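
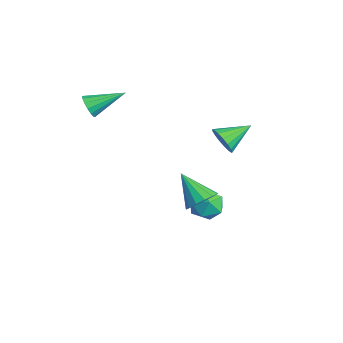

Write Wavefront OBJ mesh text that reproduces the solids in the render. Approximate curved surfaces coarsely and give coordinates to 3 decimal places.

v 0.918 3.132 1.758
v 1.191 3.462 1.155
v 0.662 4.448 2.362
v 0.846 3.428 1.083
v 0.517 3.326 1.167
v 0.28 3.18 1.385
v 0.189 3.022 1.689
v 0.265 2.89 2.009
v 0.491 2.814 2.271
v 0.814 2.81 2.416
v 1.161 2.88 2.41
v 1.452 3.008 2.254
v 1.621 3.164 1.985
v 1.629 3.314 1.664
v 1.474 3.421 1.364
v 1.245 3.082 -2.146
v 2.026 2.818 -1.929
v 0.714 1.902 -1.671
v 1.495 1.638 -1.454
v 1.129 2.28 -1.031
v 1.457 3.01 -1.324
v 1.283 1.71 -2.276
v 1.611 2.44 -2.569
v 2.049 1.971 -2.009
v 1.953 2.323 -1.239
v 0.787 2.397 -2.361
v 0.691 2.749 -1.591
v -1.765 -1.973 3.042
v -1.406 -2.215 3.486
v -1.595 -0.407 3.758
v -1.204 -2.13 3.252
v -1.151 -2.003 2.962
v -1.264 -1.868 2.694
v -1.51 -1.761 2.518
v -1.825 -1.711 2.484
v -2.124 -1.731 2.598
v -2.327 -1.816 2.832
v -2.379 -1.943 3.122
v -2.267 -2.078 3.391
v -2.02 -2.184 3.566
v -1.705 -2.235 3.601
v 3.996 1.464 0.306
v 4.58 1.061 0.606
v 2.984 0.836 1.434
v 4.583 1.407 0.802
v 4.429 1.77 0.865
v 4.159 2.05 0.779
v 3.845 2.173 0.566
v 3.572 2.106 0.284
v 3.413 1.868 0.007
v 3.409 1.521 -0.189
v 3.563 1.159 -0.252
v 3.833 0.878 -0.166
v 4.147 0.755 0.047
v 4.42 0.822 0.329
f 2 1 4
f 2 4 3
f 4 1 5
f 4 5 3
f 5 1 6
f 5 6 3
f 6 1 7
f 6 7 3
f 7 1 8
f 7 8 3
f 8 1 9
f 8 9 3
f 9 1 10
f 9 10 3
f 10 1 11
f 10 11 3
f 11 1 12
f 11 12 3
f 12 1 13
f 12 13 3
f 13 1 14
f 13 14 3
f 14 1 15
f 14 15 3
f 15 1 2
f 15 2 3
f 16 27 21
f 16 21 17
f 16 17 23
f 16 23 26
f 16 26 27
f 17 21 25
f 21 27 20
f 27 26 18
f 26 23 22
f 23 17 24
f 19 25 20
f 19 20 18
f 19 18 22
f 19 22 24
f 19 24 25
f 20 25 21
f 18 20 27
f 22 18 26
f 24 22 23
f 25 24 17
f 29 28 31
f 29 31 30
f 31 28 32
f 31 32 30
f 32 28 33
f 32 33 30
f 33 28 34
f 33 34 30
f 34 28 35
f 34 35 30
f 35 28 36
f 35 36 30
f 36 28 37
f 36 37 30
f 37 28 38
f 37 38 30
f 38 28 39
f 38 39 30
f 39 28 40
f 39 40 30
f 40 28 41
f 40 41 30
f 41 28 29
f 41 29 30
f 43 42 45
f 43 45 44
f 45 42 46
f 45 46 44
f 46 42 47
f 46 47 44
f 47 42 48
f 47 48 44
f 48 42 49
f 48 49 44
f 49 42 50
f 49 50 44
f 50 42 51
f 50 51 44
f 51 42 52
f 51 52 44
f 52 42 53
f 52 53 44
f 53 42 54
f 53 54 44
f 54 42 55
f 54 55 44
f 55 42 43
f 55 43 44



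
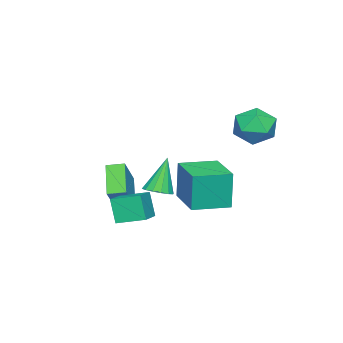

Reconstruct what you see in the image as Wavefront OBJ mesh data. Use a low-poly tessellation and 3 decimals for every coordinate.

v -0.105 -2.545 -3.434
v 1.304 -2.219 -1.939
v -0.422 -1.778 -3.302
v 0.987 -1.452 -1.807
v 0.993 -1.888 -4.613
v 2.402 -1.562 -3.118
v 0.676 -1.121 -4.481
v 2.085 -0.795 -2.986
v -0.59 4.006 1.475
v -0.051 3.573 0.641
v -2.089 3.867 0.579
v -1.55 3.434 -0.255
v -1.659 2.877 0.667
v -0.732 2.963 1.221
v -1.408 4.477 -0.001
v -0.481 4.563 0.553
v -0.556 3.865 -0.271
v -0.712 2.876 0.141
v -1.428 4.564 1.079
v -1.584 3.575 1.491
v -0.131 0.477 -3.786
v -0.205 0.503 -1.848
v -1.368 1.77 -3.851
v -1.441 1.796 -1.912
v 1.421 1.964 -3.748
v 1.348 1.99 -1.809
v 0.185 3.257 -3.812
v 0.111 3.283 -1.874
v 2.571 0.97 -2.392
v 3.162 0.713 -2.147
v 1.909 1.09 -0.668
v 3.211 1.066 -2.152
v 3.088 1.395 -2.222
v 2.827 1.609 -2.338
v 2.497 1.652 -2.467
v 2.187 1.513 -2.577
v 1.98 1.228 -2.637
v 1.931 0.874 -2.631
v 2.054 0.546 -2.561
v 2.315 0.332 -2.446
v 2.645 0.289 -2.316
v 2.955 0.428 -2.207
v 2.715 -0.511 -4.292
v 2.465 -0.902 -3.067
v 2.376 0.743 -3.961
v 2.126 0.352 -2.736
v 4.014 -0.252 -3.944
v 3.764 -0.643 -2.719
v 3.675 1.002 -3.613
v 3.425 0.611 -2.388
f 2 4 1
f 5 2 1
f 1 4 3
f 3 5 1
f 2 8 4
f 6 2 5
f 6 8 2
f 4 8 3
f 7 5 3
f 3 8 7
f 7 6 5
f 8 6 7
f 9 20 14
f 9 14 10
f 9 10 16
f 9 16 19
f 9 19 20
f 10 14 18
f 14 20 13
f 20 19 11
f 19 16 15
f 16 10 17
f 12 18 13
f 12 13 11
f 12 11 15
f 12 15 17
f 12 17 18
f 13 18 14
f 11 13 20
f 15 11 19
f 17 15 16
f 18 17 10
f 22 24 21
f 25 22 21
f 21 24 23
f 23 25 21
f 22 28 24
f 26 22 25
f 26 28 22
f 24 28 23
f 27 25 23
f 23 28 27
f 27 26 25
f 28 26 27
f 30 29 32
f 30 32 31
f 32 29 33
f 32 33 31
f 33 29 34
f 33 34 31
f 34 29 35
f 34 35 31
f 35 29 36
f 35 36 31
f 36 29 37
f 36 37 31
f 37 29 38
f 37 38 31
f 38 29 39
f 38 39 31
f 39 29 40
f 39 40 31
f 40 29 41
f 40 41 31
f 41 29 42
f 41 42 31
f 42 29 30
f 42 30 31
f 44 46 43
f 47 44 43
f 43 46 45
f 45 47 43
f 44 50 46
f 48 44 47
f 48 50 44
f 46 50 45
f 49 47 45
f 45 50 49
f 49 48 47
f 50 48 49



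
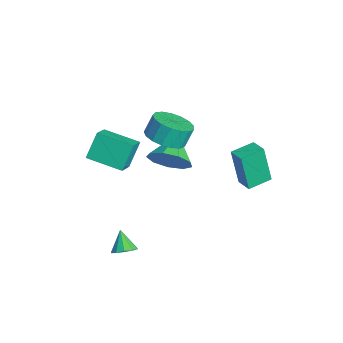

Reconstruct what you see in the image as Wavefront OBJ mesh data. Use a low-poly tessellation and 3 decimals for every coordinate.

v 2.021 3.413 0.372
v 1.697 3.124 2.263
v 1.69 4.54 0.488
v 1.365 4.251 2.378
v 2.815 3.629 0.542
v 2.49 3.34 2.432
v 2.483 4.756 0.657
v 2.159 4.467 2.548
v -0.849 1.045 -0.141
v -0.197 1.307 0.679
v -2.051 1.775 0.581
v -0.183 1.838 0.165
v -0.481 1.998 -0.492
v -0.952 1.712 -0.984
v -1.374 1.114 -1.083
v -1.551 0.484 -0.741
v -1.4 0.116 -0.118
v -0.991 0.183 0.494
v -0.516 0.654 0.808
v 2.894 -1.959 -2.378
v 3.306 -1.686 -2.021
v 2.186 -1.961 -1.562
v 3.106 -1.418 -2.194
v 2.824 -1.356 -2.437
v 2.57 -1.525 -2.658
v 2.439 -1.86 -2.772
v 2.481 -2.232 -2.736
v 2.682 -2.501 -2.562
v 2.963 -2.563 -2.319
v 3.218 -2.394 -2.098
v 3.348 -2.059 -1.984
v -0.082 0.636 2.239
v 0.765 0.276 2.576
v 0.589 0.724 3.498
v -0.258 1.084 3.161
v 0.884 0.692 2.396
v 0.708 1.141 3.318
v 0.781 1.096 2.18
v 0.605 1.544 3.102
v 0.481 1.394 1.978
v 0.305 1.843 2.899
v 0.052 1.518 1.835
v -0.124 1.967 2.757
v -0.408 1.441 1.785
v -0.584 1.889 2.707
v -0.793 1.179 1.839
v -0.969 1.627 2.761
v -1.015 0.792 1.985
v -1.191 1.241 2.906
v -1.024 0.37 2.189
v -1.2 0.818 3.11
v -0.817 0.008 2.404
v -0.993 0.457 3.326
v -0.441 -0.209 2.582
v -0.617 0.239 3.504
v 0.017 -0.233 2.681
v -0.159 0.215 3.603
v 0.452 -0.058 2.679
v 0.276 0.39 3.601
v -2.821 -1.464 0.984
v -1.896 -1.994 1.655
v -1.777 -0.06 0.653
v -0.852 -0.59 1.325
v -2.328 -2.11 -0.205
v -1.403 -2.64 0.467
v -1.284 -0.706 -0.535
v -0.359 -1.236 0.136
f 2 4 1
f 5 2 1
f 1 4 3
f 3 5 1
f 2 8 4
f 6 2 5
f 6 8 2
f 4 8 3
f 7 5 3
f 3 8 7
f 7 6 5
f 8 6 7
f 10 9 12
f 10 12 11
f 12 9 13
f 12 13 11
f 13 9 14
f 13 14 11
f 14 9 15
f 14 15 11
f 15 9 16
f 15 16 11
f 16 9 17
f 16 17 11
f 17 9 18
f 17 18 11
f 18 9 19
f 18 19 11
f 19 9 10
f 19 10 11
f 21 20 23
f 21 23 22
f 23 20 24
f 23 24 22
f 24 20 25
f 24 25 22
f 25 20 26
f 25 26 22
f 26 20 27
f 26 27 22
f 27 20 28
f 27 28 22
f 28 20 29
f 28 29 22
f 29 20 30
f 29 30 22
f 30 20 31
f 30 31 22
f 31 20 21
f 31 21 22
f 33 32 36
f 33 36 34
f 34 36 37
f 34 37 35
f 36 32 38
f 36 38 37
f 37 38 39
f 37 39 35
f 38 32 40
f 38 40 39
f 39 40 41
f 39 41 35
f 40 32 42
f 40 42 41
f 41 42 43
f 41 43 35
f 42 32 44
f 42 44 43
f 43 44 45
f 43 45 35
f 44 32 46
f 44 46 45
f 45 46 47
f 45 47 35
f 46 32 48
f 46 48 47
f 47 48 49
f 47 49 35
f 48 32 50
f 48 50 49
f 49 50 51
f 49 51 35
f 50 32 52
f 50 52 51
f 51 52 53
f 51 53 35
f 52 32 54
f 52 54 53
f 53 54 55
f 53 55 35
f 54 32 56
f 54 56 55
f 55 56 57
f 55 57 35
f 56 32 58
f 56 58 57
f 57 58 59
f 57 59 35
f 58 32 33
f 58 33 59
f 59 33 34
f 59 34 35
f 61 63 60
f 64 61 60
f 60 63 62
f 62 64 60
f 61 67 63
f 65 61 64
f 65 67 61
f 63 67 62
f 66 64 62
f 62 67 66
f 66 65 64
f 67 65 66



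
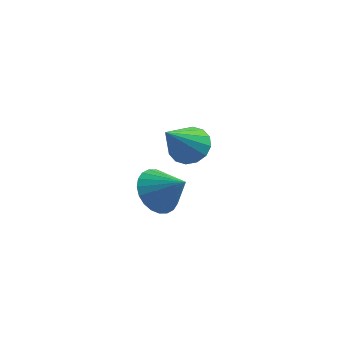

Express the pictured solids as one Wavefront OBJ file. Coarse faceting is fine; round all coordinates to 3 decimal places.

v -3.303 1.794 0.85
v -2.903 2.317 1.434
v -3.877 0.446 2.45
v -3.331 2.472 1.411
v -3.751 2.445 1.237
v -4.051 2.243 0.959
v -4.151 1.922 0.653
v -4.023 1.566 0.399
v -3.702 1.271 0.266
v -3.274 1.116 0.289
v -2.854 1.143 0.463
v -2.554 1.345 0.74
v -2.454 1.667 1.047
v -2.582 2.023 1.301
v -3.37 -2.577 1.576
v -2.908 -3.096 0.885
v -2.31 -2.843 2.484
v -2.766 -2.746 0.823
v -2.717 -2.37 0.875
v -2.767 -2.026 1.034
v -2.909 -1.766 1.276
v -3.12 -1.629 1.563
v -3.37 -1.637 1.853
v -3.62 -1.787 2.1
v -3.832 -2.058 2.267
v -3.973 -2.408 2.33
v -4.022 -2.784 2.277
v -3.972 -3.128 2.118
v -3.831 -3.388 1.876
v -3.619 -3.525 1.589
v -3.369 -3.517 1.3
v -3.119 -3.366 1.052
f 2 1 4
f 2 4 3
f 4 1 5
f 4 5 3
f 5 1 6
f 5 6 3
f 6 1 7
f 6 7 3
f 7 1 8
f 7 8 3
f 8 1 9
f 8 9 3
f 9 1 10
f 9 10 3
f 10 1 11
f 10 11 3
f 11 1 12
f 11 12 3
f 12 1 13
f 12 13 3
f 13 1 14
f 13 14 3
f 14 1 2
f 14 2 3
f 16 15 18
f 16 18 17
f 18 15 19
f 18 19 17
f 19 15 20
f 19 20 17
f 20 15 21
f 20 21 17
f 21 15 22
f 21 22 17
f 22 15 23
f 22 23 17
f 23 15 24
f 23 24 17
f 24 15 25
f 24 25 17
f 25 15 26
f 25 26 17
f 26 15 27
f 26 27 17
f 27 15 28
f 27 28 17
f 28 15 29
f 28 29 17
f 29 15 30
f 29 30 17
f 30 15 31
f 30 31 17
f 31 15 32
f 31 32 17
f 32 15 16
f 32 16 17



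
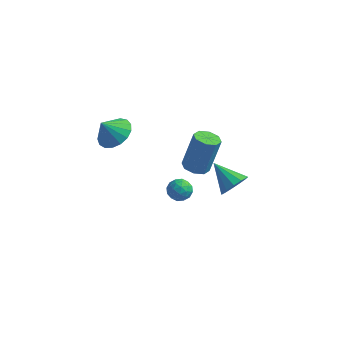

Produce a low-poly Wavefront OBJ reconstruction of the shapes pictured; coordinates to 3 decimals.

v 3.683 0.089 0.755
v 4.187 0.359 1.358
v 2.377 0.631 1.605
v 4.139 0.714 1.057
v 3.946 0.87 0.661
v 3.67 0.779 0.295
v 3.398 0.468 0.075
v 3.217 0.037 0.071
v 3.184 -0.377 0.284
v 3.309 -0.644 0.648
v 3.553 -0.678 1.045
v 3.839 -0.469 1.351
v 4.075 -0.082 1.467
v -2.702 0.276 2.497
v -2.039 -0.472 2.515
v -3.218 -0.156 3.503
v -1.829 -0.127 2.772
v -1.819 0.311 2.965
v -2.011 0.74 3.052
v -2.362 1.064 3.011
v -2.79 1.207 2.853
v -3.198 1.137 2.613
v -3.493 0.87 2.347
v -3.606 0.466 2.115
v -3.513 0.02 1.971
v -3.233 -0.368 1.947
v -2.832 -0.608 2.05
v -2.401 -0.646 2.255
v -0.534 2.909 -2.859
v -0.056 3.143 -3.337
v -0.224 1.817 -3.083
v 0.254 2.051 -3.561
v 0.357 2.172 -2.864
v 0.166 2.846 -2.725
v -0.446 2.114 -3.695
v -0.637 2.788 -3.556
v -0.002 2.651 -3.853
v 0.495 2.687 -3.34
v -0.775 2.273 -3.08
v -0.278 2.309 -2.567
v -0.322 3.122 -3.079
v 0.042 1.838 -3.341
v 0.103 1.909 -2.932
v 0.384 2.047 -3.213
v -0.192 2.948 -2.719
v 0.089 3.085 -3
v 0.332 2.514 -2.722
v -0.369 1.875 -3.42
v -0.088 2.012 -3.701
v -0.664 2.913 -3.207
v -0.383 3.051 -3.488
v -0.612 2.446 -3.698
v -0.009 2.97 -3.663
v 0.173 2.328 -3.794
v -0.238 2.365 -3.873
v -0.351 2.762 -3.792
v 0.282 2.991 -3.361
v 0.465 2.349 -3.493
v 0.525 2.42 -3.083
v 0.413 2.817 -3.001
v 0.314 2.702 -3.664
v -0.745 2.611 -2.927
v -0.562 1.969 -3.059
v -0.693 2.143 -3.419
v -0.805 2.54 -3.337
v -0.453 2.632 -2.626
v -0.271 1.99 -2.757
v 0.071 2.198 -2.628
v -0.042 2.595 -2.547
v -0.594 2.258 -2.756
v 1.925 -0.617 2.255
v 2.287 -0.063 2.028
v 2.677 0.472 3.958
v 2.315 -0.083 4.185
v 1.768 0.047 2.103
v 2.158 0.582 4.032
v 1.341 -0.232 2.266
v 1.731 0.303 4.196
v 1.256 -0.737 2.424
v 1.646 -0.202 4.353
v 1.563 -1.172 2.482
v 1.953 -0.637 4.412
v 2.082 -1.282 2.408
v 2.472 -0.747 4.337
v 2.509 -1.003 2.244
v 2.899 -0.468 4.174
v 2.594 -0.498 2.087
v 2.984 0.037 4.016
f 2 1 4
f 2 4 3
f 4 1 5
f 4 5 3
f 5 1 6
f 5 6 3
f 6 1 7
f 6 7 3
f 7 1 8
f 7 8 3
f 8 1 9
f 8 9 3
f 9 1 10
f 9 10 3
f 10 1 11
f 10 11 3
f 11 1 12
f 11 12 3
f 12 1 13
f 12 13 3
f 13 1 2
f 13 2 3
f 15 14 17
f 15 17 16
f 17 14 18
f 17 18 16
f 18 14 19
f 18 19 16
f 19 14 20
f 19 20 16
f 20 14 21
f 20 21 16
f 21 14 22
f 21 22 16
f 22 14 23
f 22 23 16
f 23 14 24
f 23 24 16
f 24 14 25
f 24 25 16
f 25 14 26
f 25 26 16
f 26 14 27
f 26 27 16
f 27 14 28
f 27 28 16
f 28 14 15
f 28 15 16
f 29 66 45
f 66 40 69
f 45 69 34
f 66 69 45
f 29 45 41
f 45 34 46
f 41 46 30
f 45 46 41
f 29 41 50
f 41 30 51
f 50 51 36
f 41 51 50
f 29 50 62
f 50 36 65
f 62 65 39
f 50 65 62
f 29 62 66
f 62 39 70
f 66 70 40
f 62 70 66
f 30 46 57
f 46 34 60
f 57 60 38
f 46 60 57
f 34 69 47
f 69 40 68
f 47 68 33
f 69 68 47
f 40 70 67
f 70 39 63
f 67 63 31
f 70 63 67
f 39 65 64
f 65 36 52
f 64 52 35
f 65 52 64
f 36 51 56
f 51 30 53
f 56 53 37
f 51 53 56
f 32 58 44
f 58 38 59
f 44 59 33
f 58 59 44
f 32 44 42
f 44 33 43
f 42 43 31
f 44 43 42
f 32 42 49
f 42 31 48
f 49 48 35
f 42 48 49
f 32 49 54
f 49 35 55
f 54 55 37
f 49 55 54
f 32 54 58
f 54 37 61
f 58 61 38
f 54 61 58
f 33 59 47
f 59 38 60
f 47 60 34
f 59 60 47
f 31 43 67
f 43 33 68
f 67 68 40
f 43 68 67
f 35 48 64
f 48 31 63
f 64 63 39
f 48 63 64
f 37 55 56
f 55 35 52
f 56 52 36
f 55 52 56
f 38 61 57
f 61 37 53
f 57 53 30
f 61 53 57
f 72 71 75
f 72 75 73
f 73 75 76
f 73 76 74
f 75 71 77
f 75 77 76
f 76 77 78
f 76 78 74
f 77 71 79
f 77 79 78
f 78 79 80
f 78 80 74
f 79 71 81
f 79 81 80
f 80 81 82
f 80 82 74
f 81 71 83
f 81 83 82
f 82 83 84
f 82 84 74
f 83 71 85
f 83 85 84
f 84 85 86
f 84 86 74
f 85 71 87
f 85 87 86
f 86 87 88
f 86 88 74
f 87 71 72
f 87 72 88
f 88 72 73
f 88 73 74



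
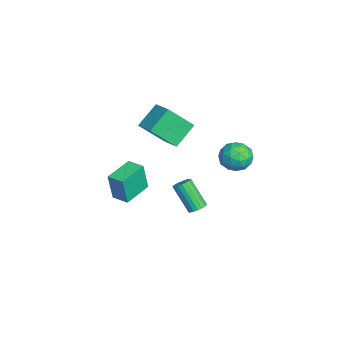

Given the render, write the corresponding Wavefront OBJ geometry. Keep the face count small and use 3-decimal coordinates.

v -4.993 0.597 0.547
v -4.873 -0.896 2.09
v -3.673 1.187 1.015
v -3.552 -0.306 2.558
v -4.108 -0.494 -0.578
v -3.987 -1.987 0.965
v -2.787 0.096 -0.11
v -2.667 -1.397 1.433
v -0.864 1.136 -4.093
v -0.344 1.104 -3.817
v -1.235 0.272 -2.231
v -1.756 0.304 -2.507
v -0.434 1.34 -3.744
v -1.326 0.508 -2.159
v -0.61 1.535 -3.74
v -1.501 0.703 -2.155
v -0.836 1.651 -3.806
v -1.727 0.819 -2.221
v -1.067 1.665 -3.929
v -1.959 0.834 -2.344
v -1.259 1.574 -4.085
v -2.15 0.743 -2.499
v -1.372 1.397 -4.241
v -2.264 0.565 -2.656
v -1.385 1.168 -4.369
v -2.276 0.336 -2.783
v -1.294 0.932 -4.441
v -2.186 0.1 -2.856
v -1.119 0.737 -4.445
v -2.01 -0.095 -2.86
v -0.893 0.621 -4.379
v -1.784 -0.211 -2.794
v -0.661 0.606 -4.256
v -1.553 -0.225 -2.671
v -0.47 0.697 -4.101
v -1.361 -0.134 -2.515
v -0.356 0.875 -3.944
v -1.248 0.043 -2.359
v -2.183 -2.412 -2.53
v -2.101 -2.678 -0.671
v -1.441 -1.631 -2.451
v -1.359 -1.897 -0.592
v -0.841 -3.663 -2.768
v -0.759 -3.929 -0.909
v -0.099 -2.882 -2.689
v -0.017 -3.148 -0.83
v 3.064 3.423 3.005
v 4.017 3.131 2.933
v 2.803 2.289 4.127
v 3.756 1.997 4.055
v 3.534 2.885 4.455
v 3.696 3.586 3.762
v 3.124 1.834 3.298
v 3.286 2.535 2.605
v 4.054 2.149 3.113
v 4.307 2.799 3.829
v 2.513 2.621 3.231
v 2.766 3.271 3.947
v 3.563 3.376 2.87
v 3.257 2.044 4.19
v 3.126 2.566 4.425
v 3.686 2.394 4.382
v 3.375 3.644 3.358
v 3.935 3.472 3.315
v 3.651 3.328 4.21
v 2.885 1.948 3.745
v 3.445 1.776 3.702
v 3.134 3.026 2.678
v 3.694 2.854 2.635
v 3.169 2.092 2.85
v 4.145 2.628 2.934
v 3.992 1.962 3.594
v 3.621 1.866 3.149
v 3.715 2.277 2.741
v 4.294 3.01 3.354
v 4.141 2.343 4.014
v 4.011 2.865 4.249
v 4.105 3.277 3.842
v 4.316 2.433 3.461
v 2.679 3.077 3.046
v 2.526 2.41 3.706
v 2.715 2.143 3.218
v 2.809 2.555 2.811
v 2.828 3.458 3.466
v 2.675 2.792 4.126
v 3.105 3.143 4.319
v 3.199 3.554 3.911
v 2.504 2.987 3.599
f 2 4 1
f 5 2 1
f 1 4 3
f 3 5 1
f 2 8 4
f 6 2 5
f 6 8 2
f 4 8 3
f 7 5 3
f 3 8 7
f 7 6 5
f 8 6 7
f 10 9 13
f 10 13 11
f 11 13 14
f 11 14 12
f 13 9 15
f 13 15 14
f 14 15 16
f 14 16 12
f 15 9 17
f 15 17 16
f 16 17 18
f 16 18 12
f 17 9 19
f 17 19 18
f 18 19 20
f 18 20 12
f 19 9 21
f 19 21 20
f 20 21 22
f 20 22 12
f 21 9 23
f 21 23 22
f 22 23 24
f 22 24 12
f 23 9 25
f 23 25 24
f 24 25 26
f 24 26 12
f 25 9 27
f 25 27 26
f 26 27 28
f 26 28 12
f 27 9 29
f 27 29 28
f 28 29 30
f 28 30 12
f 29 9 31
f 29 31 30
f 30 31 32
f 30 32 12
f 31 9 33
f 31 33 32
f 32 33 34
f 32 34 12
f 33 9 35
f 33 35 34
f 34 35 36
f 34 36 12
f 35 9 37
f 35 37 36
f 36 37 38
f 36 38 12
f 37 9 10
f 37 10 38
f 38 10 11
f 38 11 12
f 40 42 39
f 43 40 39
f 39 42 41
f 41 43 39
f 40 46 42
f 44 40 43
f 44 46 40
f 42 46 41
f 45 43 41
f 41 46 45
f 45 44 43
f 46 44 45
f 47 84 63
f 84 58 87
f 63 87 52
f 84 87 63
f 47 63 59
f 63 52 64
f 59 64 48
f 63 64 59
f 47 59 68
f 59 48 69
f 68 69 54
f 59 69 68
f 47 68 80
f 68 54 83
f 80 83 57
f 68 83 80
f 47 80 84
f 80 57 88
f 84 88 58
f 80 88 84
f 48 64 75
f 64 52 78
f 75 78 56
f 64 78 75
f 52 87 65
f 87 58 86
f 65 86 51
f 87 86 65
f 58 88 85
f 88 57 81
f 85 81 49
f 88 81 85
f 57 83 82
f 83 54 70
f 82 70 53
f 83 70 82
f 54 69 74
f 69 48 71
f 74 71 55
f 69 71 74
f 50 76 62
f 76 56 77
f 62 77 51
f 76 77 62
f 50 62 60
f 62 51 61
f 60 61 49
f 62 61 60
f 50 60 67
f 60 49 66
f 67 66 53
f 60 66 67
f 50 67 72
f 67 53 73
f 72 73 55
f 67 73 72
f 50 72 76
f 72 55 79
f 76 79 56
f 72 79 76
f 51 77 65
f 77 56 78
f 65 78 52
f 77 78 65
f 49 61 85
f 61 51 86
f 85 86 58
f 61 86 85
f 53 66 82
f 66 49 81
f 82 81 57
f 66 81 82
f 55 73 74
f 73 53 70
f 74 70 54
f 73 70 74
f 56 79 75
f 79 55 71
f 75 71 48
f 79 71 75



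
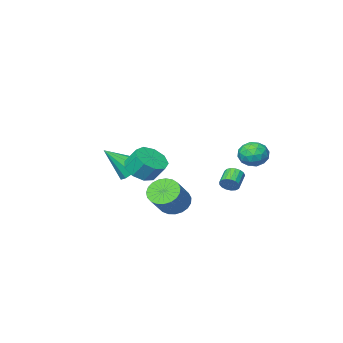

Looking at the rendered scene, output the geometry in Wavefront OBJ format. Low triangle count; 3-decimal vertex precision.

v 1.568 -3.097 -2.84
v 2.022 -3.636 -3.535
v 2.952 -3.863 -1.34
v 2.297 -3.09 -3.509
v 2.294 -2.547 -3.228
v 2.013 -2.213 -2.799
v 1.562 -2.217 -2.385
v 1.114 -2.557 -2.145
v 0.839 -3.103 -2.17
v 0.842 -3.647 -2.451
v 1.123 -3.98 -2.881
v 1.574 -3.976 -3.295
v -2.065 1.419 -3.358
v -1.759 1.475 -2.845
v -2.51 0.858 -2.329
v -2.815 0.801 -2.842
v -1.94 1.698 -2.841
v -2.691 1.081 -2.326
v -2.15 1.857 -2.957
v -2.9 1.239 -2.441
v -2.34 1.915 -3.164
v -3.091 1.298 -2.648
v -2.467 1.86 -3.415
v -3.218 1.243 -2.9
v -2.502 1.703 -3.654
v -3.253 1.086 -3.138
v -2.437 1.482 -3.824
v -3.187 0.864 -3.309
v -2.286 1.246 -3.888
v -3.037 0.628 -3.372
v -2.085 1.049 -3.83
v -2.836 0.432 -3.315
v -1.879 0.937 -3.664
v -2.63 0.32 -3.149
v -1.716 0.936 -3.428
v -2.466 0.318 -2.913
v -1.632 1.045 -3.176
v -2.383 0.427 -2.66
v -1.648 1.24 -2.965
v -2.398 0.622 -2.45
v -3.327 2.748 -0.828
v -2.524 2.28 -1.008
v -4.136 1.5 -1.192
v -3.333 1.032 -1.372
v -3.552 1.273 -0.483
v -3.052 2.044 -0.258
v -3.608 1.736 -1.942
v -3.108 2.507 -1.717
v -2.698 1.654 -1.696
v -2.663 1.368 -0.795
v -3.997 2.412 -1.405
v -3.962 2.126 -0.504
v -2.854 2.623 -0.886
v -3.806 1.157 -1.314
v -3.934 1.298 -0.792
v -3.462 1.023 -0.898
v -3.164 2.485 -0.445
v -2.693 2.21 -0.551
v -3.297 1.618 -0.243
v -3.967 1.57 -1.649
v -3.496 1.295 -1.755
v -3.198 2.757 -1.302
v -2.726 2.482 -1.408
v -3.363 2.162 -1.957
v -2.485 1.981 -1.396
v -2.961 1.247 -1.61
v -3.122 1.661 -1.945
v -2.828 2.114 -1.813
v -2.464 1.812 -0.866
v -2.94 1.079 -1.08
v -3.068 1.221 -0.558
v -2.774 1.674 -0.426
v -2.567 1.445 -1.271
v -3.72 2.701 -1.12
v -4.196 1.968 -1.334
v -3.886 2.106 -1.774
v -3.592 2.559 -1.642
v -3.699 2.533 -0.59
v -4.175 1.799 -0.804
v -3.832 1.666 -0.387
v -3.538 2.119 -0.255
v -4.093 2.335 -0.929
v 4.138 2.158 -0.776
v 4.793 1.627 -0.201
v 4.476 2.292 0.772
v 3.822 2.822 0.196
v 5.113 2.183 -0.477
v 4.796 2.847 0.496
v 4.977 2.727 -0.892
v 4.661 3.391 0.081
v 4.449 3.004 -1.254
v 4.132 3.669 -0.281
v 3.775 2.886 -1.392
v 3.459 3.55 -0.419
v 3.271 2.427 -1.242
v 2.955 3.091 -0.269
v 3.173 1.842 -0.874
v 2.857 2.506 0.099
v 3.527 1.405 -0.461
v 3.21 2.069 0.512
v 4.166 1.32 -0.195
v 3.85 1.985 0.778
v 1.406 1.201 -4.01
v 2.137 1.133 -4.659
v 3.325 1.89 -3.4
v 2.594 1.959 -2.75
v 1.986 1.503 -4.739
v 3.175 2.26 -3.48
v 1.735 1.821 -4.693
v 2.924 2.578 -3.434
v 1.427 2.032 -4.53
v 2.616 2.789 -3.27
v 1.116 2.099 -4.276
v 2.304 2.856 -3.016
v 0.854 2.011 -3.976
v 2.043 2.768 -2.717
v 0.688 1.783 -3.682
v 1.877 2.54 -2.423
v 0.646 1.454 -3.444
v 1.835 2.211 -2.185
v 0.735 1.082 -3.305
v 1.924 1.839 -2.046
v 0.94 0.73 -3.287
v 2.129 1.488 -2.028
v 1.226 0.46 -3.394
v 2.415 1.217 -2.135
v 1.543 0.318 -3.608
v 2.731 1.075 -2.349
v 1.836 0.329 -3.891
v 3.024 1.086 -2.632
v 2.054 0.49 -4.194
v 3.243 1.248 -2.935
v 2.161 0.775 -4.466
v 3.35 1.532 -3.207
f 2 1 4
f 2 4 3
f 4 1 5
f 4 5 3
f 5 1 6
f 5 6 3
f 6 1 7
f 6 7 3
f 7 1 8
f 7 8 3
f 8 1 9
f 8 9 3
f 9 1 10
f 9 10 3
f 10 1 11
f 10 11 3
f 11 1 12
f 11 12 3
f 12 1 2
f 12 2 3
f 14 13 17
f 14 17 15
f 15 17 18
f 15 18 16
f 17 13 19
f 17 19 18
f 18 19 20
f 18 20 16
f 19 13 21
f 19 21 20
f 20 21 22
f 20 22 16
f 21 13 23
f 21 23 22
f 22 23 24
f 22 24 16
f 23 13 25
f 23 25 24
f 24 25 26
f 24 26 16
f 25 13 27
f 25 27 26
f 26 27 28
f 26 28 16
f 27 13 29
f 27 29 28
f 28 29 30
f 28 30 16
f 29 13 31
f 29 31 30
f 30 31 32
f 30 32 16
f 31 13 33
f 31 33 32
f 32 33 34
f 32 34 16
f 33 13 35
f 33 35 34
f 34 35 36
f 34 36 16
f 35 13 37
f 35 37 36
f 36 37 38
f 36 38 16
f 37 13 39
f 37 39 38
f 38 39 40
f 38 40 16
f 39 13 14
f 39 14 40
f 40 14 15
f 40 15 16
f 41 78 57
f 78 52 81
f 57 81 46
f 78 81 57
f 41 57 53
f 57 46 58
f 53 58 42
f 57 58 53
f 41 53 62
f 53 42 63
f 62 63 48
f 53 63 62
f 41 62 74
f 62 48 77
f 74 77 51
f 62 77 74
f 41 74 78
f 74 51 82
f 78 82 52
f 74 82 78
f 42 58 69
f 58 46 72
f 69 72 50
f 58 72 69
f 46 81 59
f 81 52 80
f 59 80 45
f 81 80 59
f 52 82 79
f 82 51 75
f 79 75 43
f 82 75 79
f 51 77 76
f 77 48 64
f 76 64 47
f 77 64 76
f 48 63 68
f 63 42 65
f 68 65 49
f 63 65 68
f 44 70 56
f 70 50 71
f 56 71 45
f 70 71 56
f 44 56 54
f 56 45 55
f 54 55 43
f 56 55 54
f 44 54 61
f 54 43 60
f 61 60 47
f 54 60 61
f 44 61 66
f 61 47 67
f 66 67 49
f 61 67 66
f 44 66 70
f 66 49 73
f 70 73 50
f 66 73 70
f 45 71 59
f 71 50 72
f 59 72 46
f 71 72 59
f 43 55 79
f 55 45 80
f 79 80 52
f 55 80 79
f 47 60 76
f 60 43 75
f 76 75 51
f 60 75 76
f 49 67 68
f 67 47 64
f 68 64 48
f 67 64 68
f 50 73 69
f 73 49 65
f 69 65 42
f 73 65 69
f 84 83 87
f 84 87 85
f 85 87 88
f 85 88 86
f 87 83 89
f 87 89 88
f 88 89 90
f 88 90 86
f 89 83 91
f 89 91 90
f 90 91 92
f 90 92 86
f 91 83 93
f 91 93 92
f 92 93 94
f 92 94 86
f 93 83 95
f 93 95 94
f 94 95 96
f 94 96 86
f 95 83 97
f 95 97 96
f 96 97 98
f 96 98 86
f 97 83 99
f 97 99 98
f 98 99 100
f 98 100 86
f 99 83 101
f 99 101 100
f 100 101 102
f 100 102 86
f 101 83 84
f 101 84 102
f 102 84 85
f 102 85 86
f 104 103 107
f 104 107 105
f 105 107 108
f 105 108 106
f 107 103 109
f 107 109 108
f 108 109 110
f 108 110 106
f 109 103 111
f 109 111 110
f 110 111 112
f 110 112 106
f 111 103 113
f 111 113 112
f 112 113 114
f 112 114 106
f 113 103 115
f 113 115 114
f 114 115 116
f 114 116 106
f 115 103 117
f 115 117 116
f 116 117 118
f 116 118 106
f 117 103 119
f 117 119 118
f 118 119 120
f 118 120 106
f 119 103 121
f 119 121 120
f 120 121 122
f 120 122 106
f 121 103 123
f 121 123 122
f 122 123 124
f 122 124 106
f 123 103 125
f 123 125 124
f 124 125 126
f 124 126 106
f 125 103 127
f 125 127 126
f 126 127 128
f 126 128 106
f 127 103 129
f 127 129 128
f 128 129 130
f 128 130 106
f 129 103 131
f 129 131 130
f 130 131 132
f 130 132 106
f 131 103 133
f 131 133 132
f 132 133 134
f 132 134 106
f 133 103 104
f 133 104 134
f 134 104 105
f 134 105 106



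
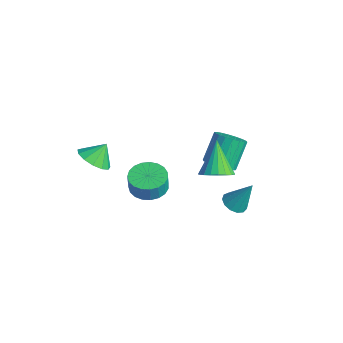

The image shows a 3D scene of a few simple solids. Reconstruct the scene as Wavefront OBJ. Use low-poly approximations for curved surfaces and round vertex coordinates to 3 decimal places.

v 0.805 0.928 -0.909
v 1.209 0.309 -0.314
v -0.385 1.652 0.649
v 1.446 0.623 -0.278
v 1.572 0.99 -0.352
v 1.565 1.346 -0.523
v 1.427 1.63 -0.76
v 1.182 1.793 -1.023
v 0.871 1.806 -1.266
v 0.549 1.668 -1.448
v 0.271 1.402 -1.537
v 0.085 1.053 -1.517
v 0.024 0.684 -1.392
v 0.098 0.356 -1.184
v 0.294 0.128 -0.928
v 0.579 0.038 -0.669
v 0.902 0.102 -0.452
v -1.189 -1.929 -2.165
v -0.506 -2.701 -2.306
v -0.409 -2.803 -1.276
v -1.091 -2.031 -1.135
v -0.249 -2.354 -2.296
v -0.151 -2.456 -1.266
v -0.153 -1.933 -2.263
v -0.056 -2.036 -1.233
v -0.237 -1.512 -2.214
v -0.14 -1.614 -1.183
v -0.485 -1.163 -2.156
v -0.388 -1.265 -1.125
v -0.855 -0.946 -2.099
v -0.758 -1.048 -1.069
v -1.283 -0.899 -2.054
v -1.186 -1.001 -1.024
v -1.694 -1.03 -2.028
v -1.597 -1.133 -0.998
v -2.018 -1.317 -2.026
v -1.921 -1.419 -0.996
v -2.198 -1.709 -2.048
v -2.101 -1.812 -1.018
v -2.204 -2.14 -2.09
v -2.107 -2.242 -1.06
v -2.034 -2.534 -2.145
v -1.937 -2.636 -1.115
v -1.718 -2.823 -2.204
v -1.621 -2.925 -1.173
v -1.311 -2.958 -2.256
v -1.214 -3.06 -1.225
v -0.882 -2.915 -2.292
v -0.785 -3.017 -1.262
v -3.634 -3.767 -0.998
v -3.119 -3.097 -1.569
v -3.626 -2.993 -0.082
v -3.677 -2.989 -1.656
v -4.221 -3.128 -1.534
v -4.578 -3.47 -1.242
v -4.636 -3.907 -0.873
v -4.376 -4.299 -0.543
v -3.879 -4.522 -0.358
v -3.305 -4.506 -0.376
v -2.835 -4.255 -0.592
v -2.619 -3.85 -0.937
v -2.724 -3.418 -1.301
v 1.252 1.77 -3.41
v 1.717 2.222 -3.765
v 1.808 2.47 -1.79
v 1.356 2.428 -3.731
v 0.962 2.425 -3.594
v 0.66 2.214 -3.399
v 0.546 1.861 -3.207
v 0.656 1.48 -3.08
v 0.956 1.19 -3.057
v 1.349 1.085 -3.147
v 1.712 1.197 -3.319
v 1.928 1.49 -3.521
v 1.931 1.873 -3.687
v -1.18 2.351 -2.551
v -0.504 2.021 -2.022
v -1.084 3.078 -0.62
v -1.76 3.409 -1.149
v -0.331 2.348 -2.197
v -0.911 3.405 -0.795
v -0.326 2.676 -2.442
v -0.906 3.733 -1.04
v -0.49 2.939 -2.709
v -1.071 3.997 -1.307
v -0.791 3.086 -2.944
v -1.371 4.144 -1.542
v -1.169 3.088 -3.102
v -1.749 4.145 -1.7
v -1.549 2.944 -3.151
v -2.129 4.001 -1.748
v -1.856 2.682 -3.08
v -2.436 3.739 -1.678
v -2.029 2.355 -2.905
v -2.609 3.412 -1.503
v -2.034 2.027 -2.66
v -2.614 3.084 -1.258
v -1.869 1.763 -2.393
v -2.45 2.821 -0.991
v -1.569 1.616 -2.158
v -2.149 2.674 -0.756
v -1.191 1.615 -2
v -1.771 2.672 -0.598
v -0.811 1.759 -1.952
v -1.391 2.816 -0.549
f 2 1 4
f 2 4 3
f 4 1 5
f 4 5 3
f 5 1 6
f 5 6 3
f 6 1 7
f 6 7 3
f 7 1 8
f 7 8 3
f 8 1 9
f 8 9 3
f 9 1 10
f 9 10 3
f 10 1 11
f 10 11 3
f 11 1 12
f 11 12 3
f 12 1 13
f 12 13 3
f 13 1 14
f 13 14 3
f 14 1 15
f 14 15 3
f 15 1 16
f 15 16 3
f 16 1 17
f 16 17 3
f 17 1 2
f 17 2 3
f 19 18 22
f 19 22 20
f 20 22 23
f 20 23 21
f 22 18 24
f 22 24 23
f 23 24 25
f 23 25 21
f 24 18 26
f 24 26 25
f 25 26 27
f 25 27 21
f 26 18 28
f 26 28 27
f 27 28 29
f 27 29 21
f 28 18 30
f 28 30 29
f 29 30 31
f 29 31 21
f 30 18 32
f 30 32 31
f 31 32 33
f 31 33 21
f 32 18 34
f 32 34 33
f 33 34 35
f 33 35 21
f 34 18 36
f 34 36 35
f 35 36 37
f 35 37 21
f 36 18 38
f 36 38 37
f 37 38 39
f 37 39 21
f 38 18 40
f 38 40 39
f 39 40 41
f 39 41 21
f 40 18 42
f 40 42 41
f 41 42 43
f 41 43 21
f 42 18 44
f 42 44 43
f 43 44 45
f 43 45 21
f 44 18 46
f 44 46 45
f 45 46 47
f 45 47 21
f 46 18 48
f 46 48 47
f 47 48 49
f 47 49 21
f 48 18 19
f 48 19 49
f 49 19 20
f 49 20 21
f 51 50 53
f 51 53 52
f 53 50 54
f 53 54 52
f 54 50 55
f 54 55 52
f 55 50 56
f 55 56 52
f 56 50 57
f 56 57 52
f 57 50 58
f 57 58 52
f 58 50 59
f 58 59 52
f 59 50 60
f 59 60 52
f 60 50 61
f 60 61 52
f 61 50 62
f 61 62 52
f 62 50 51
f 62 51 52
f 64 63 66
f 64 66 65
f 66 63 67
f 66 67 65
f 67 63 68
f 67 68 65
f 68 63 69
f 68 69 65
f 69 63 70
f 69 70 65
f 70 63 71
f 70 71 65
f 71 63 72
f 71 72 65
f 72 63 73
f 72 73 65
f 73 63 74
f 73 74 65
f 74 63 75
f 74 75 65
f 75 63 64
f 75 64 65
f 77 76 80
f 77 80 78
f 78 80 81
f 78 81 79
f 80 76 82
f 80 82 81
f 81 82 83
f 81 83 79
f 82 76 84
f 82 84 83
f 83 84 85
f 83 85 79
f 84 76 86
f 84 86 85
f 85 86 87
f 85 87 79
f 86 76 88
f 86 88 87
f 87 88 89
f 87 89 79
f 88 76 90
f 88 90 89
f 89 90 91
f 89 91 79
f 90 76 92
f 90 92 91
f 91 92 93
f 91 93 79
f 92 76 94
f 92 94 93
f 93 94 95
f 93 95 79
f 94 76 96
f 94 96 95
f 95 96 97
f 95 97 79
f 96 76 98
f 96 98 97
f 97 98 99
f 97 99 79
f 98 76 100
f 98 100 99
f 99 100 101
f 99 101 79
f 100 76 102
f 100 102 101
f 101 102 103
f 101 103 79
f 102 76 104
f 102 104 103
f 103 104 105
f 103 105 79
f 104 76 77
f 104 77 105
f 105 77 78
f 105 78 79



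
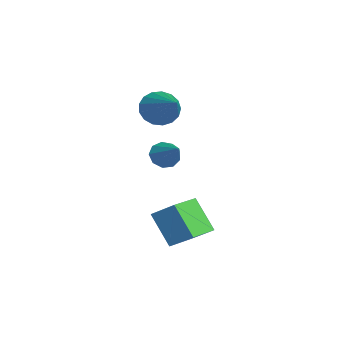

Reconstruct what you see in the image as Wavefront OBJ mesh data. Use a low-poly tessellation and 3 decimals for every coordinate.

v 0.924 1.121 -0.091
v 1.489 1.847 0.6
v 0.061 1.953 -0.258
v 0.626 2.678 0.432
v 1.674 1.662 -1.272
v 2.239 2.387 -0.582
v 0.811 2.493 -1.44
v 1.376 3.219 -0.749
v -3.128 1.894 3.115
v -2.727 1.595 2.516
v -1.312 2.266 4.145
v -2.754 1.958 2.433
v -2.867 2.306 2.507
v -3.039 2.56 2.719
v -3.232 2.662 3.022
v -3.401 2.587 3.347
v -3.507 2.354 3.618
v -3.526 2.015 3.775
v -3.454 1.649 3.78
v -3.308 1.339 3.633
v -3.119 1.156 3.367
v -2.933 1.142 3.044
v -2.792 1.301 2.737
v -2.313 1.976 1.161
v -1.941 1.848 0.707
v -1.187 2.344 1.979
v -2.056 2.242 0.688
v -2.291 2.511 0.89
v -2.536 2.53 1.219
v -2.677 2.289 1.52
v -2.647 1.902 1.654
v -2.461 1.55 1.556
v -2.206 1.396 1.274
v -2 1.514 0.939
f 2 4 1
f 5 2 1
f 1 4 3
f 3 5 1
f 2 8 4
f 6 2 5
f 6 8 2
f 4 8 3
f 7 5 3
f 3 8 7
f 7 6 5
f 8 6 7
f 10 9 12
f 10 12 11
f 12 9 13
f 12 13 11
f 13 9 14
f 13 14 11
f 14 9 15
f 14 15 11
f 15 9 16
f 15 16 11
f 16 9 17
f 16 17 11
f 17 9 18
f 17 18 11
f 18 9 19
f 18 19 11
f 19 9 20
f 19 20 11
f 20 9 21
f 20 21 11
f 21 9 22
f 21 22 11
f 22 9 23
f 22 23 11
f 23 9 10
f 23 10 11
f 25 24 27
f 25 27 26
f 27 24 28
f 27 28 26
f 28 24 29
f 28 29 26
f 29 24 30
f 29 30 26
f 30 24 31
f 30 31 26
f 31 24 32
f 31 32 26
f 32 24 33
f 32 33 26
f 33 24 34
f 33 34 26
f 34 24 25
f 34 25 26



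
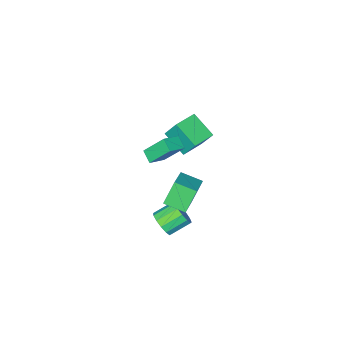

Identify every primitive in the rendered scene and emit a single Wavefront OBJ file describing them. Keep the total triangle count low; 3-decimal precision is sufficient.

v -1.257 -0.943 1.272
v -1.494 -0.015 2.843
v -1.571 0.701 0.253
v -1.808 1.63 1.824
v 0.348 -0.61 1.316
v 0.111 0.319 2.887
v 0.034 1.035 0.297
v -0.203 1.963 1.868
v 2.596 2.712 2.678
v 2.5 1.89 3.164
v 1.808 3.77 4.312
v 1.712 2.948 4.798
v 3.748 2.852 3.142
v 3.652 2.03 3.628
v 2.96 3.91 4.776
v 2.864 3.088 5.262
v 2.62 2.446 -4.368
v 3.121 2.589 -3.55
v 1.761 2.916 -2.774
v 1.26 2.774 -3.592
v 3.095 3.073 -3.8
v 1.735 3.401 -3.025
v 2.918 3.359 -4.231
v 1.558 3.687 -3.456
v 2.646 3.355 -4.706
v 1.286 3.683 -3.93
v 2.367 3.062 -5.073
v 1.006 3.39 -4.297
v 2.167 2.574 -5.216
v 0.807 2.902 -4.44
v 2.112 2.045 -5.09
v 0.751 2.373 -4.314
v 2.218 1.643 -4.735
v 0.857 1.971 -3.959
v 2.451 1.497 -4.263
v 1.091 1.824 -3.487
v 2.739 1.651 -3.824
v 1.378 1.979 -3.049
v 2.988 2.058 -3.559
v 1.628 2.386 -2.783
v 1.498 1.661 -2.399
v 0.583 1.552 -0.806
v 0.634 2.841 -2.814
v -0.281 2.732 -1.222
v 2.841 2.948 -1.538
v 1.926 2.839 0.054
v 1.977 4.128 -1.954
v 1.062 4.019 -0.361
f 2 4 1
f 5 2 1
f 1 4 3
f 3 5 1
f 2 8 4
f 6 2 5
f 6 8 2
f 4 8 3
f 7 5 3
f 3 8 7
f 7 6 5
f 8 6 7
f 10 12 9
f 13 10 9
f 9 12 11
f 11 13 9
f 10 16 12
f 14 10 13
f 14 16 10
f 12 16 11
f 15 13 11
f 11 16 15
f 15 14 13
f 16 14 15
f 18 17 21
f 18 21 19
f 19 21 22
f 19 22 20
f 21 17 23
f 21 23 22
f 22 23 24
f 22 24 20
f 23 17 25
f 23 25 24
f 24 25 26
f 24 26 20
f 25 17 27
f 25 27 26
f 26 27 28
f 26 28 20
f 27 17 29
f 27 29 28
f 28 29 30
f 28 30 20
f 29 17 31
f 29 31 30
f 30 31 32
f 30 32 20
f 31 17 33
f 31 33 32
f 32 33 34
f 32 34 20
f 33 17 35
f 33 35 34
f 34 35 36
f 34 36 20
f 35 17 37
f 35 37 36
f 36 37 38
f 36 38 20
f 37 17 39
f 37 39 38
f 38 39 40
f 38 40 20
f 39 17 18
f 39 18 40
f 40 18 19
f 40 19 20
f 42 44 41
f 45 42 41
f 41 44 43
f 43 45 41
f 42 48 44
f 46 42 45
f 46 48 42
f 44 48 43
f 47 45 43
f 43 48 47
f 47 46 45
f 48 46 47



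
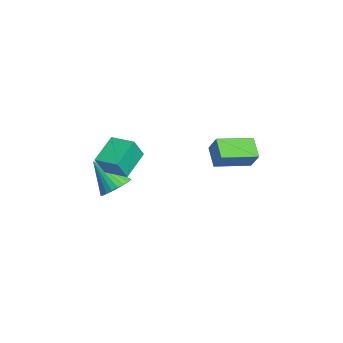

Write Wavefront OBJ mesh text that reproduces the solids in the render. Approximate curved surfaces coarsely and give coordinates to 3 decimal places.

v -1.583 -1.746 1.076
v -0.794 -1.753 1.487
v -2.377 -2.734 2.584
v -0.931 -1.458 1.609
v -1.167 -1.206 1.649
v -1.467 -1.037 1.602
v -1.784 -0.976 1.475
v -2.071 -1.032 1.288
v -2.283 -1.196 1.068
v -2.389 -1.444 0.849
v -2.372 -1.738 0.665
v -2.236 -2.034 0.544
v -1.999 -2.285 0.503
v -1.7 -2.454 0.55
v -1.382 -2.515 0.677
v -1.095 -2.459 0.865
v -0.883 -2.295 1.085
v -0.777 -2.047 1.303
v -0.452 -2.446 2.825
v -1.521 -1.49 3.719
v 0.457 -1.492 2.891
v -0.612 -0.535 3.785
v 0.012 -2.965 3.935
v -1.057 -2.008 4.829
v 0.921 -2.01 4.001
v -0.148 -1.054 4.895
v -1.966 2.856 3.202
v -1.278 3.091 4.156
v -2.253 4.757 2.94
v -1.565 4.992 3.895
v -0.935 2.908 2.445
v -0.247 3.143 3.4
v -1.222 4.809 2.184
v -0.534 5.044 3.138
f 2 1 4
f 2 4 3
f 4 1 5
f 4 5 3
f 5 1 6
f 5 6 3
f 6 1 7
f 6 7 3
f 7 1 8
f 7 8 3
f 8 1 9
f 8 9 3
f 9 1 10
f 9 10 3
f 10 1 11
f 10 11 3
f 11 1 12
f 11 12 3
f 12 1 13
f 12 13 3
f 13 1 14
f 13 14 3
f 14 1 15
f 14 15 3
f 15 1 16
f 15 16 3
f 16 1 17
f 16 17 3
f 17 1 18
f 17 18 3
f 18 1 2
f 18 2 3
f 20 22 19
f 23 20 19
f 19 22 21
f 21 23 19
f 20 26 22
f 24 20 23
f 24 26 20
f 22 26 21
f 25 23 21
f 21 26 25
f 25 24 23
f 26 24 25
f 28 30 27
f 31 28 27
f 27 30 29
f 29 31 27
f 28 34 30
f 32 28 31
f 32 34 28
f 30 34 29
f 33 31 29
f 29 34 33
f 33 32 31
f 34 32 33



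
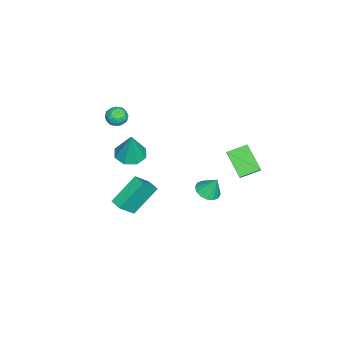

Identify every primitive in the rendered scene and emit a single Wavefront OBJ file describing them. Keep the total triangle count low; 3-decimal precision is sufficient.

v -3.891 -3.851 -3.093
v -2.907 -3.954 -3.341
v -3.349 -3.609 -1.047
v -3.145 -3.211 -3.366
v -3.82 -2.843 -3.231
v -4.537 -3.066 -3.015
v -4.875 -3.748 -2.844
v -4.636 -4.491 -2.82
v -3.961 -4.859 -2.955
v -3.245 -4.637 -3.171
v -2.122 1.45 -3.858
v -1.539 1.956 -4.134
v -2.058 2.03 -2.662
v -1.904 2.157 -4.212
v -2.328 2.168 -4.195
v -2.697 1.987 -4.088
v -2.911 1.662 -3.919
v -2.914 1.28 -3.733
v -2.704 0.944 -3.581
v -2.339 0.743 -3.503
v -1.915 0.732 -3.52
v -1.546 0.913 -3.627
v -1.332 1.238 -3.796
v -1.329 1.62 -3.982
v -1.548 -3.28 1.879
v -1.031 -3.779 1.782
v -2.189 -4.061 2.478
v -1.672 -4.56 2.381
v -1.55 -3.991 2.814
v -1.154 -3.508 2.444
v -2.066 -4.332 1.816
v -1.67 -3.849 1.446
v -1.351 -4.429 1.743
v -1.032 -4.218 2.36
v -2.188 -3.622 1.9
v -1.869 -3.411 2.517
v -1.233 -3.461 1.778
v -1.987 -4.379 2.482
v -1.915 -4.044 2.736
v -1.611 -4.338 2.679
v -1.306 -3.302 2.167
v -1.002 -3.595 2.11
v -1.307 -3.719 2.717
v -2.218 -4.245 2.15
v -1.914 -4.538 2.093
v -1.609 -3.502 1.581
v -1.305 -3.796 1.524
v -1.913 -4.121 1.543
v -1.117 -4.136 1.698
v -1.494 -4.595 2.05
v -1.725 -4.461 1.718
v -1.493 -4.178 1.501
v -0.93 -4.012 2.061
v -1.306 -4.471 2.412
v -1.235 -4.137 2.667
v -1.002 -3.853 2.45
v -1.118 -4.395 2.038
v -1.914 -3.369 1.848
v -2.29 -3.828 2.199
v -2.218 -3.987 1.81
v -1.985 -3.703 1.593
v -1.726 -3.245 2.21
v -2.103 -3.704 2.562
v -1.727 -3.662 2.759
v -1.495 -3.379 2.542
v -2.102 -3.445 2.222
v 3.3 -2.706 -1.202
v 2.126 -1.669 0.286
v 2.475 -2.115 -2.265
v 1.301 -1.078 -0.778
v 3.799 -2.082 -1.242
v 2.625 -1.045 0.245
v 2.974 -1.491 -2.306
v 1.8 -0.454 -0.818
v -2.777 2.394 -0.728
v -1.579 2.666 0.419
v -3.422 3.467 -0.308
v -2.224 3.738 0.838
v -1.836 3.442 -1.958
v -0.638 3.713 -0.812
v -2.481 4.514 -1.539
v -1.283 4.786 -0.392
f 2 1 4
f 2 4 3
f 4 1 5
f 4 5 3
f 5 1 6
f 5 6 3
f 6 1 7
f 6 7 3
f 7 1 8
f 7 8 3
f 8 1 9
f 8 9 3
f 9 1 10
f 9 10 3
f 10 1 2
f 10 2 3
f 12 11 14
f 12 14 13
f 14 11 15
f 14 15 13
f 15 11 16
f 15 16 13
f 16 11 17
f 16 17 13
f 17 11 18
f 17 18 13
f 18 11 19
f 18 19 13
f 19 11 20
f 19 20 13
f 20 11 21
f 20 21 13
f 21 11 22
f 21 22 13
f 22 11 23
f 22 23 13
f 23 11 24
f 23 24 13
f 24 11 12
f 24 12 13
f 25 62 41
f 62 36 65
f 41 65 30
f 62 65 41
f 25 41 37
f 41 30 42
f 37 42 26
f 41 42 37
f 25 37 46
f 37 26 47
f 46 47 32
f 37 47 46
f 25 46 58
f 46 32 61
f 58 61 35
f 46 61 58
f 25 58 62
f 58 35 66
f 62 66 36
f 58 66 62
f 26 42 53
f 42 30 56
f 53 56 34
f 42 56 53
f 30 65 43
f 65 36 64
f 43 64 29
f 65 64 43
f 36 66 63
f 66 35 59
f 63 59 27
f 66 59 63
f 35 61 60
f 61 32 48
f 60 48 31
f 61 48 60
f 32 47 52
f 47 26 49
f 52 49 33
f 47 49 52
f 28 54 40
f 54 34 55
f 40 55 29
f 54 55 40
f 28 40 38
f 40 29 39
f 38 39 27
f 40 39 38
f 28 38 45
f 38 27 44
f 45 44 31
f 38 44 45
f 28 45 50
f 45 31 51
f 50 51 33
f 45 51 50
f 28 50 54
f 50 33 57
f 54 57 34
f 50 57 54
f 29 55 43
f 55 34 56
f 43 56 30
f 55 56 43
f 27 39 63
f 39 29 64
f 63 64 36
f 39 64 63
f 31 44 60
f 44 27 59
f 60 59 35
f 44 59 60
f 33 51 52
f 51 31 48
f 52 48 32
f 51 48 52
f 34 57 53
f 57 33 49
f 53 49 26
f 57 49 53
f 68 70 67
f 71 68 67
f 67 70 69
f 69 71 67
f 68 74 70
f 72 68 71
f 72 74 68
f 70 74 69
f 73 71 69
f 69 74 73
f 73 72 71
f 74 72 73
f 76 78 75
f 79 76 75
f 75 78 77
f 77 79 75
f 76 82 78
f 80 76 79
f 80 82 76
f 78 82 77
f 81 79 77
f 77 82 81
f 81 80 79
f 82 80 81



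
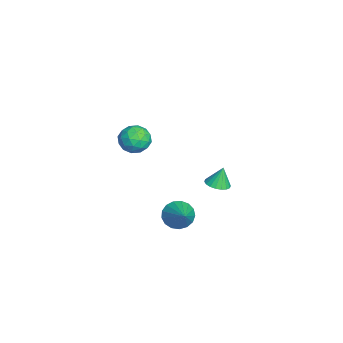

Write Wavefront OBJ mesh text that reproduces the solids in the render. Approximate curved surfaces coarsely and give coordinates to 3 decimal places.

v 2.703 -3.018 2.771
v 3.57 -2.721 3.265
v 2.41 -4.159 3.975
v 3.277 -3.862 4.469
v 2.457 -3.222 4.425
v 2.638 -2.517 3.681
v 3.342 -4.363 3.559
v 3.523 -3.658 2.815
v 3.965 -3.552 3.752
v 3.418 -2.846 4.287
v 2.562 -4.034 2.953
v 2.015 -3.328 3.488
v 3.162 -2.769 2.913
v 2.818 -4.111 4.327
v 2.336 -3.735 4.302
v 2.845 -3.56 4.592
v 2.615 -2.65 3.157
v 3.124 -2.474 3.447
v 2.47 -2.769 4.129
v 2.856 -4.406 3.793
v 3.365 -4.23 4.083
v 3.135 -3.32 2.648
v 3.644 -3.145 2.938
v 3.51 -4.111 3.111
v 3.904 -3.083 3.489
v 3.732 -3.753 4.196
v 3.77 -4.048 3.661
v 3.876 -3.634 3.224
v 3.582 -2.668 3.803
v 3.41 -3.339 4.511
v 2.928 -2.963 4.485
v 3.034 -2.548 4.048
v 3.814 -3.157 4.089
v 2.57 -3.541 2.729
v 2.398 -4.212 3.437
v 2.946 -4.332 3.192
v 3.052 -3.917 2.755
v 2.248 -3.127 3.044
v 2.076 -3.797 3.751
v 2.104 -3.246 4.016
v 2.21 -2.832 3.579
v 2.166 -3.723 3.151
v 1.366 -0.854 -4.459
v 1.813 -0.349 -5.237
v 3.134 -0.546 -3.241
v 1.579 0.005 -4.986
v 1.295 0.161 -4.615
v 1.028 0.085 -4.207
v 0.838 -0.206 -3.858
v 0.769 -0.646 -3.646
v 0.837 -1.133 -3.621
v 1.025 -1.557 -3.787
v 1.292 -1.82 -4.108
v 1.576 -1.862 -4.509
v 1.811 -1.672 -4.899
v 1.945 -1.296 -5.188
v 1.945 -0.818 -5.31
v -1.166 1.67 -3.611
v -0.538 1.17 -3.399
v -1.334 2.03 -2.269
v -0.369 1.492 -3.464
v -0.357 1.849 -3.558
v -0.505 2.171 -3.662
v -0.785 2.393 -3.757
v -1.139 2.473 -3.823
v -1.499 2.393 -3.847
v -1.793 2.17 -3.824
v -1.963 1.849 -3.759
v -1.975 1.492 -3.665
v -1.826 1.17 -3.56
v -1.547 0.948 -3.466
v -1.192 0.868 -3.4
v -0.832 0.948 -3.376
f 1 38 17
f 38 12 41
f 17 41 6
f 38 41 17
f 1 17 13
f 17 6 18
f 13 18 2
f 17 18 13
f 1 13 22
f 13 2 23
f 22 23 8
f 13 23 22
f 1 22 34
f 22 8 37
f 34 37 11
f 22 37 34
f 1 34 38
f 34 11 42
f 38 42 12
f 34 42 38
f 2 18 29
f 18 6 32
f 29 32 10
f 18 32 29
f 6 41 19
f 41 12 40
f 19 40 5
f 41 40 19
f 12 42 39
f 42 11 35
f 39 35 3
f 42 35 39
f 11 37 36
f 37 8 24
f 36 24 7
f 37 24 36
f 8 23 28
f 23 2 25
f 28 25 9
f 23 25 28
f 4 30 16
f 30 10 31
f 16 31 5
f 30 31 16
f 4 16 14
f 16 5 15
f 14 15 3
f 16 15 14
f 4 14 21
f 14 3 20
f 21 20 7
f 14 20 21
f 4 21 26
f 21 7 27
f 26 27 9
f 21 27 26
f 4 26 30
f 26 9 33
f 30 33 10
f 26 33 30
f 5 31 19
f 31 10 32
f 19 32 6
f 31 32 19
f 3 15 39
f 15 5 40
f 39 40 12
f 15 40 39
f 7 20 36
f 20 3 35
f 36 35 11
f 20 35 36
f 9 27 28
f 27 7 24
f 28 24 8
f 27 24 28
f 10 33 29
f 33 9 25
f 29 25 2
f 33 25 29
f 44 43 46
f 44 46 45
f 46 43 47
f 46 47 45
f 47 43 48
f 47 48 45
f 48 43 49
f 48 49 45
f 49 43 50
f 49 50 45
f 50 43 51
f 50 51 45
f 51 43 52
f 51 52 45
f 52 43 53
f 52 53 45
f 53 43 54
f 53 54 45
f 54 43 55
f 54 55 45
f 55 43 56
f 55 56 45
f 56 43 57
f 56 57 45
f 57 43 44
f 57 44 45
f 59 58 61
f 59 61 60
f 61 58 62
f 61 62 60
f 62 58 63
f 62 63 60
f 63 58 64
f 63 64 60
f 64 58 65
f 64 65 60
f 65 58 66
f 65 66 60
f 66 58 67
f 66 67 60
f 67 58 68
f 67 68 60
f 68 58 69
f 68 69 60
f 69 58 70
f 69 70 60
f 70 58 71
f 70 71 60
f 71 58 72
f 71 72 60
f 72 58 73
f 72 73 60
f 73 58 59
f 73 59 60



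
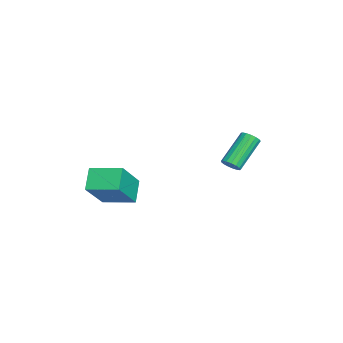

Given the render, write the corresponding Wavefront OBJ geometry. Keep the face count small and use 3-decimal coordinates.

v 2.208 -1.961 -1.739
v 3.554 -2.56 -0.214
v 2.585 -0.488 -1.493
v 3.931 -1.087 0.031
v 3.109 -2.053 -2.571
v 4.455 -2.652 -1.047
v 3.486 -0.58 -2.326
v 4.832 -1.179 -0.801
v -0.707 3.426 -2.177
v -0.432 3.238 -1.791
v -1.598 4.106 -0.537
v -1.873 4.294 -0.923
v -0.325 3.452 -1.84
v -1.492 4.32 -0.586
v -0.306 3.66 -1.966
v -1.472 4.528 -0.712
v -0.378 3.814 -2.14
v -1.545 4.683 -0.887
v -0.526 3.88 -2.323
v -1.693 4.748 -1.07
v -0.716 3.841 -2.473
v -1.882 4.71 -1.219
v -0.903 3.707 -2.554
v -2.069 4.576 -1.301
v -1.045 3.509 -2.549
v -2.212 4.377 -1.296
v -1.11 3.292 -2.459
v -2.276 4.16 -1.205
v -1.082 3.105 -2.304
v -2.249 3.973 -1.051
v -0.969 2.992 -2.12
v -2.135 3.86 -0.866
v -0.795 2.978 -1.949
v -1.962 3.847 -0.695
v -0.601 3.067 -1.83
v -1.768 3.935 -0.577
f 2 4 1
f 5 2 1
f 1 4 3
f 3 5 1
f 2 8 4
f 6 2 5
f 6 8 2
f 4 8 3
f 7 5 3
f 3 8 7
f 7 6 5
f 8 6 7
f 10 9 13
f 10 13 11
f 11 13 14
f 11 14 12
f 13 9 15
f 13 15 14
f 14 15 16
f 14 16 12
f 15 9 17
f 15 17 16
f 16 17 18
f 16 18 12
f 17 9 19
f 17 19 18
f 18 19 20
f 18 20 12
f 19 9 21
f 19 21 20
f 20 21 22
f 20 22 12
f 21 9 23
f 21 23 22
f 22 23 24
f 22 24 12
f 23 9 25
f 23 25 24
f 24 25 26
f 24 26 12
f 25 9 27
f 25 27 26
f 26 27 28
f 26 28 12
f 27 9 29
f 27 29 28
f 28 29 30
f 28 30 12
f 29 9 31
f 29 31 30
f 30 31 32
f 30 32 12
f 31 9 33
f 31 33 32
f 32 33 34
f 32 34 12
f 33 9 35
f 33 35 34
f 34 35 36
f 34 36 12
f 35 9 10
f 35 10 36
f 36 10 11
f 36 11 12



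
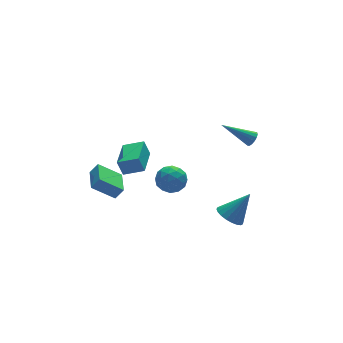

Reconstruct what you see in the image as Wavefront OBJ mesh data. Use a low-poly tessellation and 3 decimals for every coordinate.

v 2.081 -1.917 -3.97
v 2.586 -2.553 -4.402
v 3.319 -2.003 -2.39
v 2.754 -2.228 -4.515
v 2.804 -1.849 -4.534
v 2.73 -1.482 -4.456
v 2.544 -1.19 -4.293
v 2.277 -1.024 -4.075
v 1.976 -1.012 -3.839
v 1.694 -1.157 -3.625
v 1.478 -1.432 -3.471
v 1.367 -1.792 -3.404
v 1.378 -2.173 -3.434
v 1.512 -2.51 -3.557
v 1.744 -2.744 -3.751
v 2.034 -2.835 -3.984
v 2.332 -2.768 -4.214
v -2.572 -2.52 1.828
v -2.019 -1.762 1.955
v -1.721 -2.938 0.625
v -1.168 -2.18 0.752
v -1.154 -2.887 1.381
v -1.68 -2.629 2.124
v -2.06 -2.071 0.456
v -2.586 -1.813 1.199
v -1.703 -1.485 1.107
v -1.143 -1.989 1.679
v -2.597 -2.711 0.901
v -2.037 -3.215 1.473
v -2.37 -2.104 1.997
v -1.37 -2.596 0.583
v -1.361 -3.011 0.953
v -1.037 -2.566 1.028
v -2.17 -2.614 2.096
v -1.846 -2.168 2.171
v -1.337 -2.83 1.834
v -1.894 -2.532 0.409
v -1.57 -2.086 0.484
v -2.703 -2.134 1.552
v -2.379 -1.689 1.627
v -2.403 -1.87 0.746
v -1.86 -1.496 1.573
v -1.36 -1.741 0.867
v -1.884 -1.677 0.692
v -2.193 -1.526 1.129
v -1.53 -1.792 1.909
v -1.03 -2.038 1.203
v -1.022 -2.454 1.572
v -1.331 -2.302 2.009
v -1.345 -1.629 1.411
v -2.71 -2.662 1.377
v -2.21 -2.908 0.671
v -2.409 -2.398 0.571
v -2.718 -2.246 1.008
v -2.38 -2.959 1.713
v -1.88 -3.204 1.007
v -1.547 -3.174 1.451
v -1.856 -3.023 1.888
v -2.395 -3.071 1.169
v 4.018 -0.88 1.429
v 4.263 -1.031 1.874
v 2.502 0.02 2.571
v 4.367 -0.783 1.816
v 4.377 -0.562 1.655
v 4.291 -0.425 1.433
v 4.131 -0.41 1.21
v 3.942 -0.521 1.046
v 3.773 -0.728 0.984
v 3.669 -0.976 1.042
v 3.659 -1.198 1.203
v 3.745 -1.334 1.425
v 3.905 -1.349 1.648
v 4.094 -1.238 1.812
v -3.676 1.103 -2.415
v -4.896 1.685 -1.417
v -3.017 2.728 -2.559
v -4.237 3.311 -1.561
v -3.203 0.969 -1.759
v -4.423 1.552 -0.761
v -2.544 2.595 -1.903
v -3.764 3.177 -0.905
v -4.851 -2.537 3.029
v -5.08 -2.275 3.946
v -3.738 -0.933 2.849
v -3.968 -0.672 3.765
v -3.872 -3.168 3.455
v -4.102 -2.907 4.371
v -2.76 -1.565 3.274
v -2.989 -1.303 4.191
f 2 1 4
f 2 4 3
f 4 1 5
f 4 5 3
f 5 1 6
f 5 6 3
f 6 1 7
f 6 7 3
f 7 1 8
f 7 8 3
f 8 1 9
f 8 9 3
f 9 1 10
f 9 10 3
f 10 1 11
f 10 11 3
f 11 1 12
f 11 12 3
f 12 1 13
f 12 13 3
f 13 1 14
f 13 14 3
f 14 1 15
f 14 15 3
f 15 1 16
f 15 16 3
f 16 1 17
f 16 17 3
f 17 1 2
f 17 2 3
f 18 55 34
f 55 29 58
f 34 58 23
f 55 58 34
f 18 34 30
f 34 23 35
f 30 35 19
f 34 35 30
f 18 30 39
f 30 19 40
f 39 40 25
f 30 40 39
f 18 39 51
f 39 25 54
f 51 54 28
f 39 54 51
f 18 51 55
f 51 28 59
f 55 59 29
f 51 59 55
f 19 35 46
f 35 23 49
f 46 49 27
f 35 49 46
f 23 58 36
f 58 29 57
f 36 57 22
f 58 57 36
f 29 59 56
f 59 28 52
f 56 52 20
f 59 52 56
f 28 54 53
f 54 25 41
f 53 41 24
f 54 41 53
f 25 40 45
f 40 19 42
f 45 42 26
f 40 42 45
f 21 47 33
f 47 27 48
f 33 48 22
f 47 48 33
f 21 33 31
f 33 22 32
f 31 32 20
f 33 32 31
f 21 31 38
f 31 20 37
f 38 37 24
f 31 37 38
f 21 38 43
f 38 24 44
f 43 44 26
f 38 44 43
f 21 43 47
f 43 26 50
f 47 50 27
f 43 50 47
f 22 48 36
f 48 27 49
f 36 49 23
f 48 49 36
f 20 32 56
f 32 22 57
f 56 57 29
f 32 57 56
f 24 37 53
f 37 20 52
f 53 52 28
f 37 52 53
f 26 44 45
f 44 24 41
f 45 41 25
f 44 41 45
f 27 50 46
f 50 26 42
f 46 42 19
f 50 42 46
f 61 60 63
f 61 63 62
f 63 60 64
f 63 64 62
f 64 60 65
f 64 65 62
f 65 60 66
f 65 66 62
f 66 60 67
f 66 67 62
f 67 60 68
f 67 68 62
f 68 60 69
f 68 69 62
f 69 60 70
f 69 70 62
f 70 60 71
f 70 71 62
f 71 60 72
f 71 72 62
f 72 60 73
f 72 73 62
f 73 60 61
f 73 61 62
f 75 77 74
f 78 75 74
f 74 77 76
f 76 78 74
f 75 81 77
f 79 75 78
f 79 81 75
f 77 81 76
f 80 78 76
f 76 81 80
f 80 79 78
f 81 79 80
f 83 85 82
f 86 83 82
f 82 85 84
f 84 86 82
f 83 89 85
f 87 83 86
f 87 89 83
f 85 89 84
f 88 86 84
f 84 89 88
f 88 87 86
f 89 87 88



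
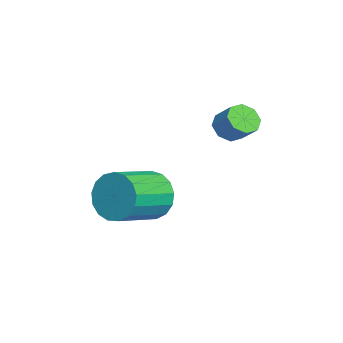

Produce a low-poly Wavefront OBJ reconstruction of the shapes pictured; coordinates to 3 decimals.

v 3.257 -2.692 -3.839
v 3.845 -2.479 -4.72
v 5.21 -3.696 -4.102
v 4.623 -3.908 -3.221
v 4.004 -2.127 -4.377
v 5.369 -3.343 -3.76
v 3.992 -1.904 -3.911
v 5.357 -3.12 -3.293
v 3.812 -1.861 -3.428
v 5.177 -3.077 -2.811
v 3.505 -2.009 -3.039
v 4.87 -3.225 -2.422
v 3.141 -2.313 -2.834
v 4.506 -3.529 -2.217
v 2.803 -2.704 -2.859
v 4.169 -3.92 -2.241
v 2.57 -3.092 -3.108
v 3.936 -4.309 -2.491
v 2.494 -3.389 -3.524
v 3.86 -4.605 -2.907
v 2.593 -3.526 -4.013
v 3.959 -4.742 -3.396
v 2.844 -3.471 -4.462
v 4.21 -4.688 -3.844
v 3.19 -3.239 -4.767
v 4.555 -4.455 -4.15
v 3.551 -2.881 -4.861
v 4.916 -4.097 -4.243
v 2.149 -0.016 -0.888
v 2.652 0.077 -1.366
v 3.213 0.628 -0.671
v 2.711 0.536 -0.192
v 2.284 0.466 -1.378
v 2.845 1.017 -0.682
v 1.837 0.573 -1.102
v 2.398 1.124 -0.407
v 1.573 0.335 -0.701
v 2.134 0.886 -0.005
v 1.647 -0.108 -0.409
v 2.208 0.443 0.286
v 2.015 -0.497 -0.398
v 2.576 0.054 0.298
v 2.462 -0.604 -0.673
v 3.023 -0.053 0.022
v 2.726 -0.366 -1.075
v 3.287 0.185 -0.379
f 2 1 5
f 2 5 3
f 3 5 6
f 3 6 4
f 5 1 7
f 5 7 6
f 6 7 8
f 6 8 4
f 7 1 9
f 7 9 8
f 8 9 10
f 8 10 4
f 9 1 11
f 9 11 10
f 10 11 12
f 10 12 4
f 11 1 13
f 11 13 12
f 12 13 14
f 12 14 4
f 13 1 15
f 13 15 14
f 14 15 16
f 14 16 4
f 15 1 17
f 15 17 16
f 16 17 18
f 16 18 4
f 17 1 19
f 17 19 18
f 18 19 20
f 18 20 4
f 19 1 21
f 19 21 20
f 20 21 22
f 20 22 4
f 21 1 23
f 21 23 22
f 22 23 24
f 22 24 4
f 23 1 25
f 23 25 24
f 24 25 26
f 24 26 4
f 25 1 27
f 25 27 26
f 26 27 28
f 26 28 4
f 27 1 2
f 27 2 28
f 28 2 3
f 28 3 4
f 30 29 33
f 30 33 31
f 31 33 34
f 31 34 32
f 33 29 35
f 33 35 34
f 34 35 36
f 34 36 32
f 35 29 37
f 35 37 36
f 36 37 38
f 36 38 32
f 37 29 39
f 37 39 38
f 38 39 40
f 38 40 32
f 39 29 41
f 39 41 40
f 40 41 42
f 40 42 32
f 41 29 43
f 41 43 42
f 42 43 44
f 42 44 32
f 43 29 45
f 43 45 44
f 44 45 46
f 44 46 32
f 45 29 30
f 45 30 46
f 46 30 31
f 46 31 32



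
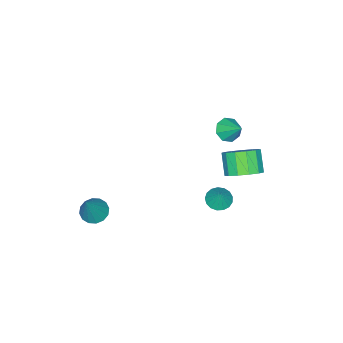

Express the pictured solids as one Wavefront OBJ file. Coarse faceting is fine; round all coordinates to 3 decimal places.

v 0.477 2.28 -0.825
v 1.077 1.935 -0.929
v 0.843 2.62 0.165
v 1.137 2.239 -1.055
v 1.045 2.553 -1.129
v 0.824 2.804 -1.134
v 0.523 2.935 -1.068
v 0.211 2.916 -0.946
v -0.04 2.751 -0.797
v -0.172 2.479 -0.654
v -0.156 2.16 -0.551
v 0.005 1.869 -0.51
v 0.275 1.672 -0.542
v 0.59 1.615 -0.639
v 0.88 1.709 -0.778
v 3.42 -3.367 -2.885
v 4.085 -3.619 -3.205
v 4.4 -3.073 -1.075
v 4.083 -3.221 -3.268
v 3.904 -2.861 -3.229
v 3.594 -2.637 -3.098
v 3.238 -2.608 -2.91
v 2.931 -2.783 -2.715
v 2.754 -3.114 -2.566
v 2.756 -3.513 -2.502
v 2.935 -3.872 -2.541
v 3.245 -4.096 -2.672
v 3.601 -4.125 -2.861
v 3.908 -3.95 -3.055
v -2.126 1.001 2.055
v -1.451 0.717 2.162
v -1.854 1.979 2.945
v -1.461 1.1 1.744
v -1.86 1.425 1.509
v -2.415 1.502 1.593
v -2.8 1.286 1.948
v -2.79 0.903 2.365
v -2.391 0.578 2.6
v -1.836 0.5 2.516
v -2.531 1.778 -1.584
v -1.645 1.417 -1.23
v -2.323 0.741 -0.222
v -3.209 1.102 -0.576
v -1.737 1.915 -0.959
v -2.415 1.239 0.05
v -2.081 2.369 -0.885
v -2.759 1.693 0.123
v -2.568 2.636 -1.034
v -3.246 1.96 -0.026
v -3.043 2.63 -1.357
v -3.721 1.954 -0.349
v -3.356 2.354 -1.752
v -4.034 1.678 -0.744
v -3.407 1.895 -2.094
v -4.084 1.219 -1.086
v -3.179 1.398 -2.274
v -3.857 0.723 -1.266
v -2.746 1.023 -2.235
v -3.424 0.347 -1.227
v -2.245 0.887 -1.989
v -2.923 0.211 -0.981
v -1.834 1.034 -1.615
v -2.512 0.358 -0.607
f 2 1 4
f 2 4 3
f 4 1 5
f 4 5 3
f 5 1 6
f 5 6 3
f 6 1 7
f 6 7 3
f 7 1 8
f 7 8 3
f 8 1 9
f 8 9 3
f 9 1 10
f 9 10 3
f 10 1 11
f 10 11 3
f 11 1 12
f 11 12 3
f 12 1 13
f 12 13 3
f 13 1 14
f 13 14 3
f 14 1 15
f 14 15 3
f 15 1 2
f 15 2 3
f 17 16 19
f 17 19 18
f 19 16 20
f 19 20 18
f 20 16 21
f 20 21 18
f 21 16 22
f 21 22 18
f 22 16 23
f 22 23 18
f 23 16 24
f 23 24 18
f 24 16 25
f 24 25 18
f 25 16 26
f 25 26 18
f 26 16 27
f 26 27 18
f 27 16 28
f 27 28 18
f 28 16 29
f 28 29 18
f 29 16 17
f 29 17 18
f 31 30 33
f 31 33 32
f 33 30 34
f 33 34 32
f 34 30 35
f 34 35 32
f 35 30 36
f 35 36 32
f 36 30 37
f 36 37 32
f 37 30 38
f 37 38 32
f 38 30 39
f 38 39 32
f 39 30 31
f 39 31 32
f 41 40 44
f 41 44 42
f 42 44 45
f 42 45 43
f 44 40 46
f 44 46 45
f 45 46 47
f 45 47 43
f 46 40 48
f 46 48 47
f 47 48 49
f 47 49 43
f 48 40 50
f 48 50 49
f 49 50 51
f 49 51 43
f 50 40 52
f 50 52 51
f 51 52 53
f 51 53 43
f 52 40 54
f 52 54 53
f 53 54 55
f 53 55 43
f 54 40 56
f 54 56 55
f 55 56 57
f 55 57 43
f 56 40 58
f 56 58 57
f 57 58 59
f 57 59 43
f 58 40 60
f 58 60 59
f 59 60 61
f 59 61 43
f 60 40 62
f 60 62 61
f 61 62 63
f 61 63 43
f 62 40 41
f 62 41 63
f 63 41 42
f 63 42 43



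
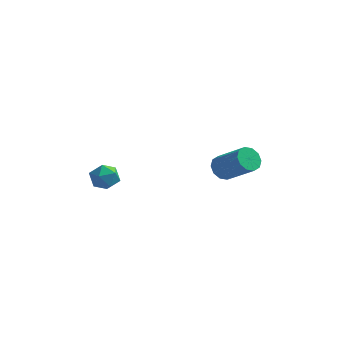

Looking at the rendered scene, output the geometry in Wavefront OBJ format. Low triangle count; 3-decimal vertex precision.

v -2.415 0.496 2.156
v -1.996 0.067 1.479
v -3.544 -0.427 2.041
v -3.125 -0.856 1.364
v -2.801 -0.914 2.206
v -2.103 -0.344 2.278
v -3.437 -0.016 1.242
v -2.739 0.554 1.314
v -2.627 -0.249 0.915
v -2.234 -0.804 1.511
v -3.306 0.444 2.009
v -2.913 -0.111 2.605
v 3.015 1.875 2.413
v 3.497 2.41 2.063
v 5.106 1.82 3.378
v 4.625 1.285 3.727
v 3.27 2.633 2.442
v 4.879 2.043 3.756
v 2.945 2.566 2.809
v 4.555 1.976 4.123
v 2.648 2.236 3.025
v 4.257 1.646 4.339
v 2.491 1.767 3.007
v 4.1 1.177 4.321
v 2.534 1.34 2.762
v 4.143 0.75 4.077
v 2.761 1.117 2.384
v 4.37 0.527 3.698
v 3.085 1.184 2.017
v 4.695 0.594 3.331
v 3.383 1.514 1.801
v 4.992 0.924 3.115
v 3.54 1.983 1.819
v 5.149 1.393 3.133
f 1 12 6
f 1 6 2
f 1 2 8
f 1 8 11
f 1 11 12
f 2 6 10
f 6 12 5
f 12 11 3
f 11 8 7
f 8 2 9
f 4 10 5
f 4 5 3
f 4 3 7
f 4 7 9
f 4 9 10
f 5 10 6
f 3 5 12
f 7 3 11
f 9 7 8
f 10 9 2
f 14 13 17
f 14 17 15
f 15 17 18
f 15 18 16
f 17 13 19
f 17 19 18
f 18 19 20
f 18 20 16
f 19 13 21
f 19 21 20
f 20 21 22
f 20 22 16
f 21 13 23
f 21 23 22
f 22 23 24
f 22 24 16
f 23 13 25
f 23 25 24
f 24 25 26
f 24 26 16
f 25 13 27
f 25 27 26
f 26 27 28
f 26 28 16
f 27 13 29
f 27 29 28
f 28 29 30
f 28 30 16
f 29 13 31
f 29 31 30
f 30 31 32
f 30 32 16
f 31 13 33
f 31 33 32
f 32 33 34
f 32 34 16
f 33 13 14
f 33 14 34
f 34 14 15
f 34 15 16



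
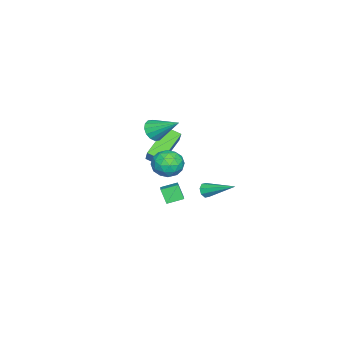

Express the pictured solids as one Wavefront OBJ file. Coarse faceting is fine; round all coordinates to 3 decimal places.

v -0.611 -0.329 -0.102
v 0.313 -0.171 -0.228
v -0.473 -1.689 -0.792
v 0.451 -1.531 -0.918
v 0.111 -1.678 -0.047
v 0.026 -0.838 0.379
v -0.186 -1.022 -1.399
v -0.271 -0.182 -0.973
v 0.576 -0.6 -1.03
v 0.76 -1.005 -0.195
v -0.92 -0.855 -0.825
v -0.736 -1.26 0.01
v -0.161 -0.131 -0.104
v 0.001 -1.729 -0.916
v -0.199 -1.816 -0.404
v 0.344 -1.723 -0.478
v -0.33 -0.522 0.252
v 0.213 -0.43 0.178
v 0.094 -1.315 0.284
v -0.373 -1.43 -1.198
v 0.17 -1.338 -1.272
v -0.504 -0.137 -0.542
v 0.039 -0.044 -0.616
v -0.254 -0.545 -1.304
v 0.537 -0.29 -0.65
v 0.618 -1.089 -1.056
v 0.244 -0.79 -1.338
v 0.194 -0.296 -1.087
v 0.645 -0.528 -0.159
v 0.726 -1.327 -0.565
v 0.526 -1.414 -0.053
v 0.476 -0.92 0.198
v 0.799 -0.78 -0.63
v -0.886 -0.533 -0.455
v -0.805 -1.332 -0.861
v -0.636 -0.94 -1.218
v -0.686 -0.446 -0.967
v -0.778 -0.771 0.036
v -0.697 -1.57 -0.37
v -0.354 -1.564 0.067
v -0.404 -1.07 0.318
v -0.959 -1.08 -0.39
v -0.68 -1.943 1.502
v 0.03 -2.096 1.575
v -0.46 -0.437 2.518
v 0.007 -1.883 1.264
v -0.2 -1.686 1.016
v -0.535 -1.558 0.899
v -0.91 -1.533 0.944
v -1.223 -1.618 1.138
v -1.39 -1.79 1.429
v -1.367 -2.003 1.74
v -1.16 -2.2 1.988
v -0.825 -2.329 2.105
v -0.45 -2.353 2.061
v -0.137 -2.268 1.867
v -2.557 -2.327 -2.401
v -2.544 -3.185 -2.041
v -4.196 -1.847 -1.196
v -4.183 -2.705 -0.837
v -1.577 -1.835 -1.263
v -1.564 -2.693 -0.904
v -3.216 -1.355 -0.059
v -3.203 -2.213 0.301
v -1.402 0.723 -3.008
v -1.06 0.518 -2.706
v -1.118 2.497 -2.132
v -0.907 0.654 -3.03
v -1.045 0.83 -3.341
v -1.391 0.943 -3.457
v -1.744 0.927 -3.311
v -1.897 0.791 -2.987
v -1.76 0.616 -2.676
v -1.413 0.503 -2.56
v 4.36 0.419 0.428
v 3.906 1.187 0.69
v 3.223 -0.046 -0.179
v 2.769 0.723 0.083
v 4.611 0.837 -0.363
v 4.157 1.606 -0.101
v 3.474 0.373 -0.97
v 3.02 1.141 -0.708
f 1 38 17
f 38 12 41
f 17 41 6
f 38 41 17
f 1 17 13
f 17 6 18
f 13 18 2
f 17 18 13
f 1 13 22
f 13 2 23
f 22 23 8
f 13 23 22
f 1 22 34
f 22 8 37
f 34 37 11
f 22 37 34
f 1 34 38
f 34 11 42
f 38 42 12
f 34 42 38
f 2 18 29
f 18 6 32
f 29 32 10
f 18 32 29
f 6 41 19
f 41 12 40
f 19 40 5
f 41 40 19
f 12 42 39
f 42 11 35
f 39 35 3
f 42 35 39
f 11 37 36
f 37 8 24
f 36 24 7
f 37 24 36
f 8 23 28
f 23 2 25
f 28 25 9
f 23 25 28
f 4 30 16
f 30 10 31
f 16 31 5
f 30 31 16
f 4 16 14
f 16 5 15
f 14 15 3
f 16 15 14
f 4 14 21
f 14 3 20
f 21 20 7
f 14 20 21
f 4 21 26
f 21 7 27
f 26 27 9
f 21 27 26
f 4 26 30
f 26 9 33
f 30 33 10
f 26 33 30
f 5 31 19
f 31 10 32
f 19 32 6
f 31 32 19
f 3 15 39
f 15 5 40
f 39 40 12
f 15 40 39
f 7 20 36
f 20 3 35
f 36 35 11
f 20 35 36
f 9 27 28
f 27 7 24
f 28 24 8
f 27 24 28
f 10 33 29
f 33 9 25
f 29 25 2
f 33 25 29
f 44 43 46
f 44 46 45
f 46 43 47
f 46 47 45
f 47 43 48
f 47 48 45
f 48 43 49
f 48 49 45
f 49 43 50
f 49 50 45
f 50 43 51
f 50 51 45
f 51 43 52
f 51 52 45
f 52 43 53
f 52 53 45
f 53 43 54
f 53 54 45
f 54 43 55
f 54 55 45
f 55 43 56
f 55 56 45
f 56 43 44
f 56 44 45
f 58 60 57
f 61 58 57
f 57 60 59
f 59 61 57
f 58 64 60
f 62 58 61
f 62 64 58
f 60 64 59
f 63 61 59
f 59 64 63
f 63 62 61
f 64 62 63
f 66 65 68
f 66 68 67
f 68 65 69
f 68 69 67
f 69 65 70
f 69 70 67
f 70 65 71
f 70 71 67
f 71 65 72
f 71 72 67
f 72 65 73
f 72 73 67
f 73 65 74
f 73 74 67
f 74 65 66
f 74 66 67
f 76 78 75
f 79 76 75
f 75 78 77
f 77 79 75
f 76 82 78
f 80 76 79
f 80 82 76
f 78 82 77
f 81 79 77
f 77 82 81
f 81 80 79
f 82 80 81

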